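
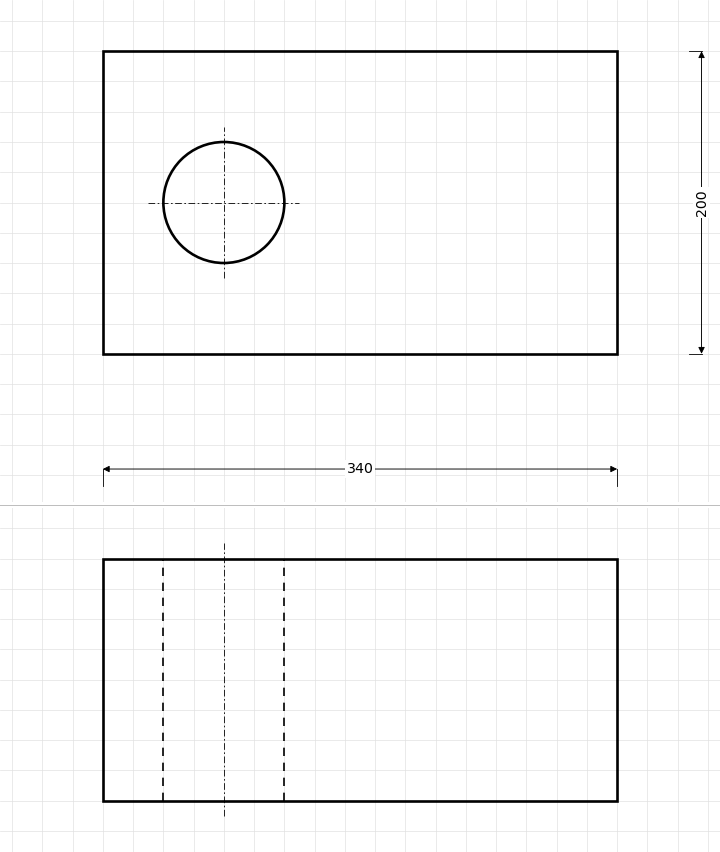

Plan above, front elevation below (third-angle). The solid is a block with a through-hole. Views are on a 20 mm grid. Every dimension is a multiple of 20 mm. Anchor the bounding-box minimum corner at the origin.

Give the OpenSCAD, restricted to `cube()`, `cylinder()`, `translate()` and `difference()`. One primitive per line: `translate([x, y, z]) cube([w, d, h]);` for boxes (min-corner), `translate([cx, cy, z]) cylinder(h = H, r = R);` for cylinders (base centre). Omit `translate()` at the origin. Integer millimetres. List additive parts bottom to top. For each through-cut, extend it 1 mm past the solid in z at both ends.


difference() {
  cube([340, 200, 160]);
  translate([80, 100, -1]) cylinder(h = 162, r = 40);
}


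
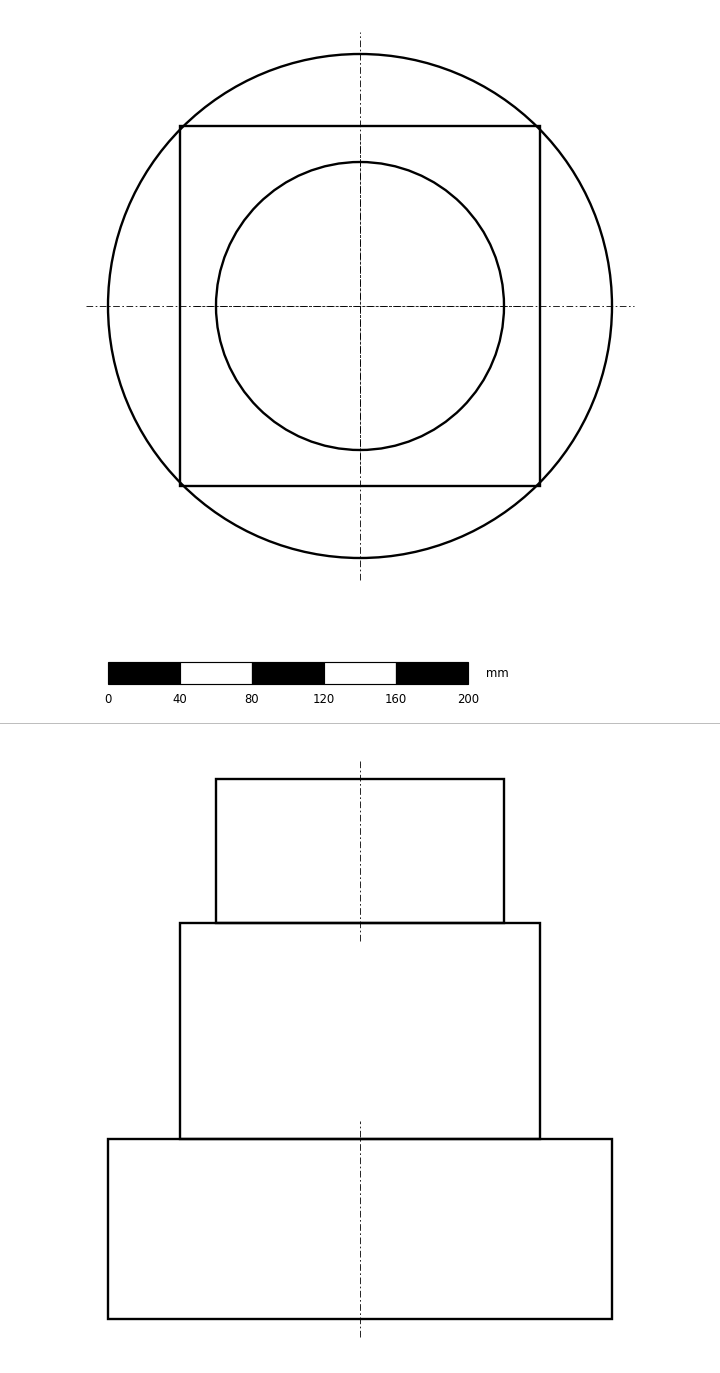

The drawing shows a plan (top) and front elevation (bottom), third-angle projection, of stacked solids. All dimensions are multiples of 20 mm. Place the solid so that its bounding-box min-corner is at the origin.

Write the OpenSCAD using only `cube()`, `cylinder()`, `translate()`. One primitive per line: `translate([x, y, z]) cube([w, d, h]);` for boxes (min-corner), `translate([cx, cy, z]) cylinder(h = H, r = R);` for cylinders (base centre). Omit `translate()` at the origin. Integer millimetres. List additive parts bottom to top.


translate([140, 140, 0]) cylinder(h = 100, r = 140);
translate([40, 40, 100]) cube([200, 200, 120]);
translate([140, 140, 220]) cylinder(h = 80, r = 80);


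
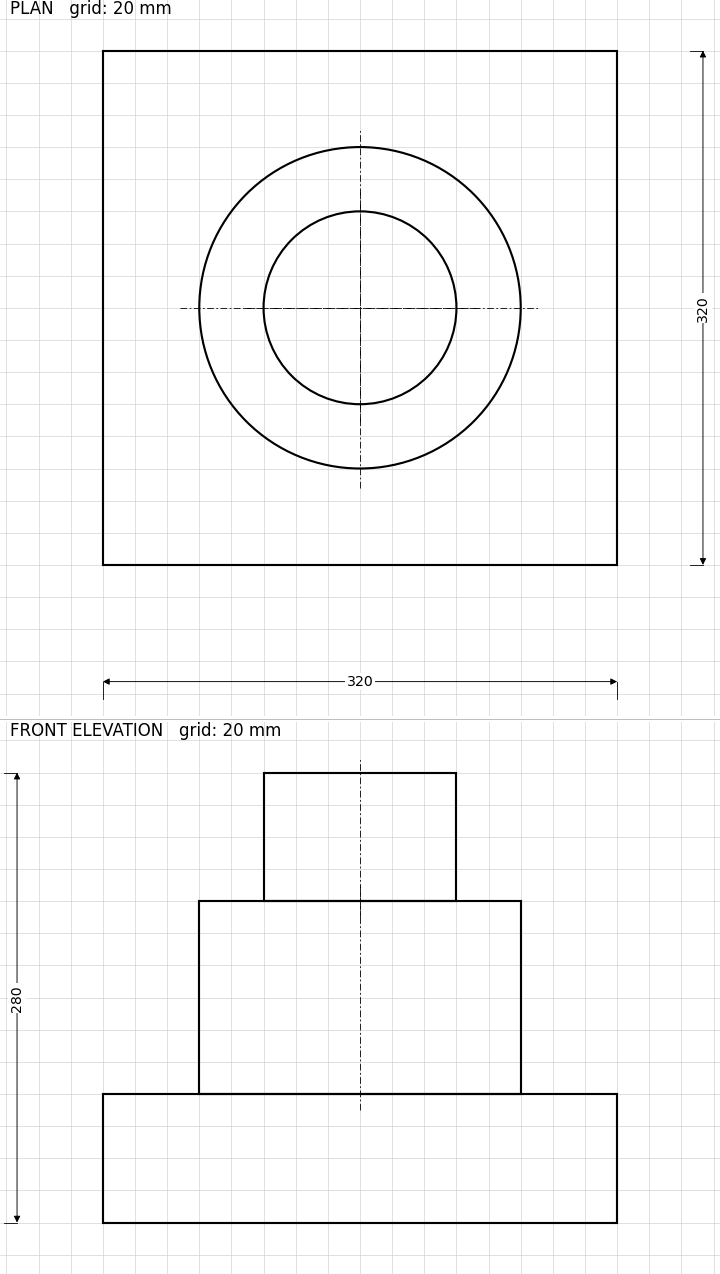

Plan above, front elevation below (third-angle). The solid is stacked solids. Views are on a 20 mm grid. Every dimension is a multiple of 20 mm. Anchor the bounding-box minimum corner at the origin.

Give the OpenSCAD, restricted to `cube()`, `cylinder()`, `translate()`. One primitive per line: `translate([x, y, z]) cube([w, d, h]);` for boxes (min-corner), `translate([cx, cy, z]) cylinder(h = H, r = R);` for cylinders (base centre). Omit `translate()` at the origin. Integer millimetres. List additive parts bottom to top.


cube([320, 320, 80]);
translate([160, 160, 80]) cylinder(h = 120, r = 100);
translate([160, 160, 200]) cylinder(h = 80, r = 60);


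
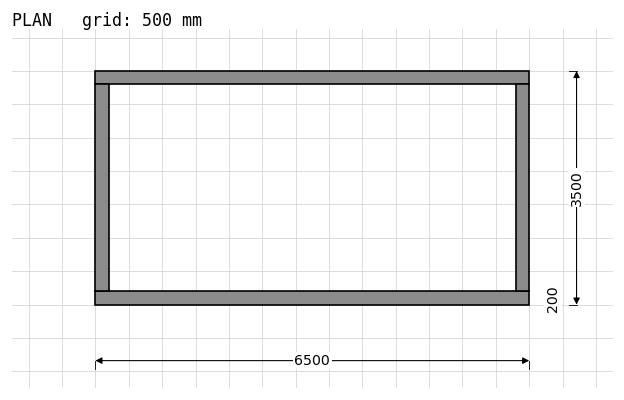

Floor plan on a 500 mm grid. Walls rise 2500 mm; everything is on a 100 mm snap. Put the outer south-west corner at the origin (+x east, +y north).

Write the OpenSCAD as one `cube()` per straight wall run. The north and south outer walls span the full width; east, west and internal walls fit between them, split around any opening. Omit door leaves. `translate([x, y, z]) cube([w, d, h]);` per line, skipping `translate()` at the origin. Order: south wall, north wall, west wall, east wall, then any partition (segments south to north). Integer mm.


cube([6500, 200, 2500]);
translate([0, 3300, 0]) cube([6500, 200, 2500]);
translate([0, 200, 0]) cube([200, 3100, 2500]);
translate([6300, 200, 0]) cube([200, 3100, 2500]);


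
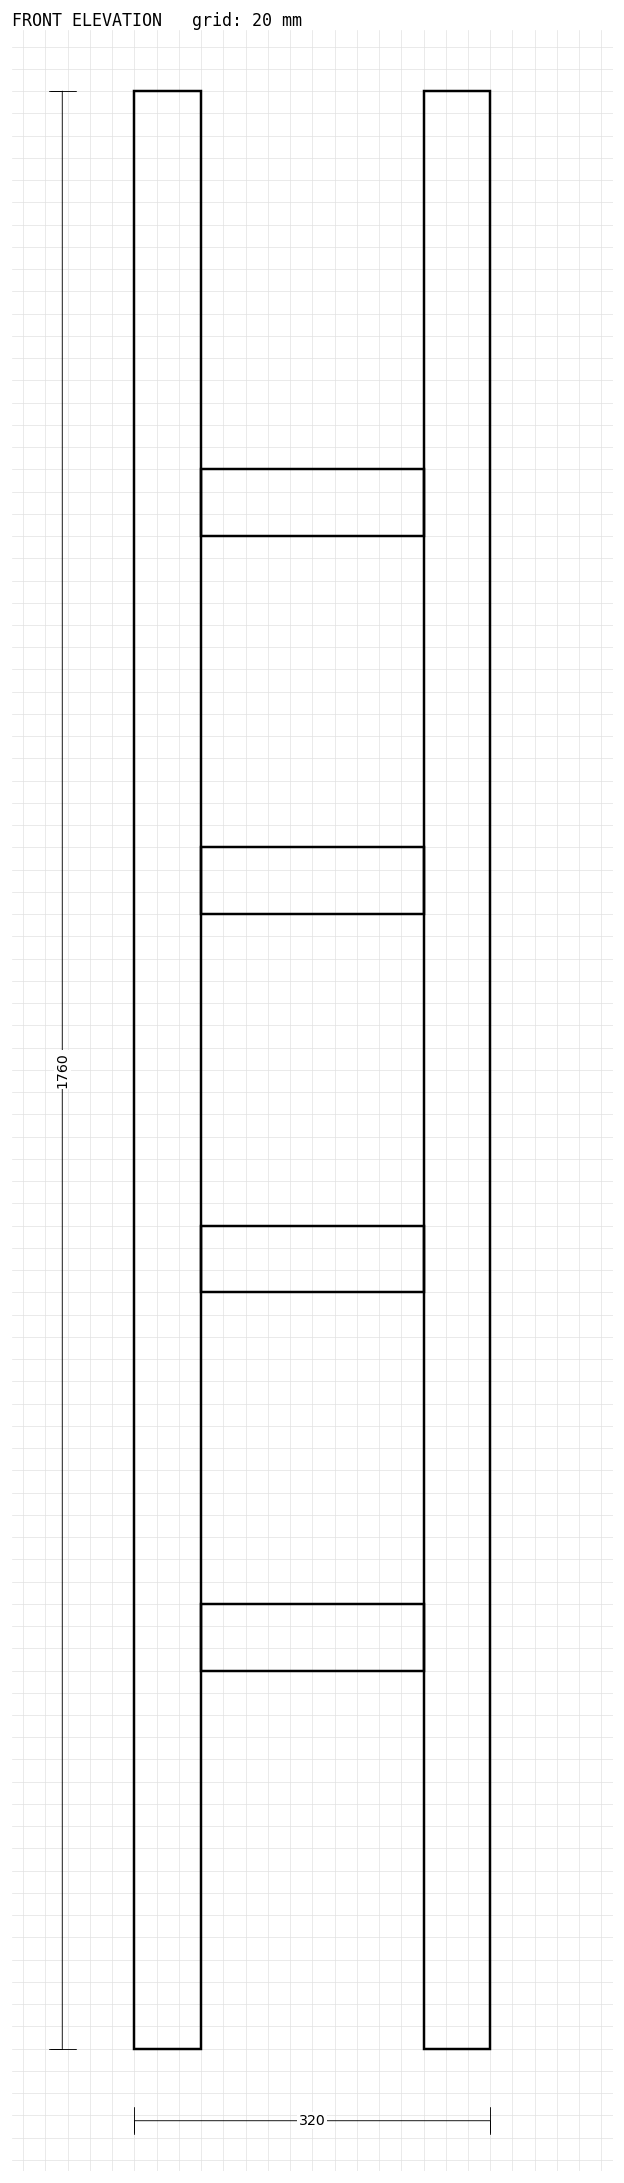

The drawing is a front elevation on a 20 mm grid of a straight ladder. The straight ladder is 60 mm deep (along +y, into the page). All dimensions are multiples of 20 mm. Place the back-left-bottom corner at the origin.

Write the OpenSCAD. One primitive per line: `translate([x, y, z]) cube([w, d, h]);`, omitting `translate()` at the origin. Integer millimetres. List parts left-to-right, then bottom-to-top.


cube([60, 60, 1760]);
translate([60, 0, 340]) cube([200, 60, 60]);
translate([60, 0, 680]) cube([200, 60, 60]);
translate([60, 0, 1020]) cube([200, 60, 60]);
translate([60, 0, 1360]) cube([200, 60, 60]);
translate([260, 0, 0]) cube([60, 60, 1760]);


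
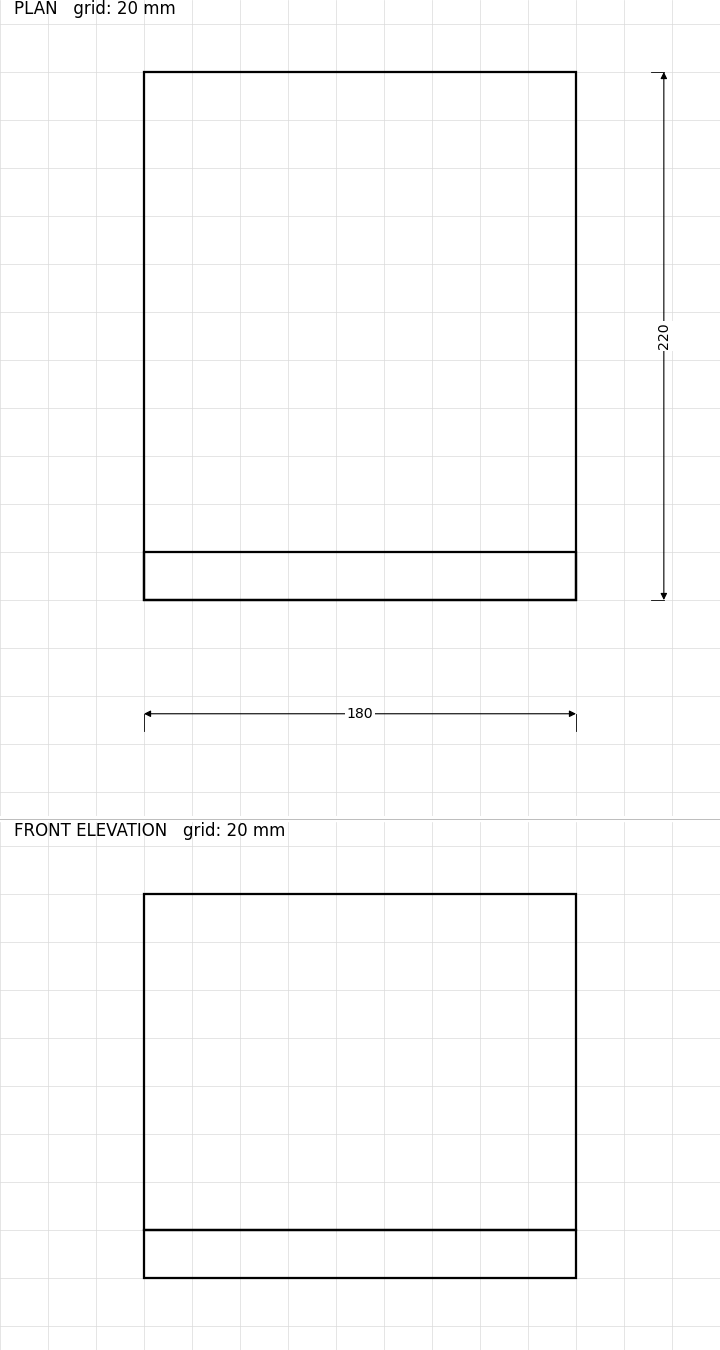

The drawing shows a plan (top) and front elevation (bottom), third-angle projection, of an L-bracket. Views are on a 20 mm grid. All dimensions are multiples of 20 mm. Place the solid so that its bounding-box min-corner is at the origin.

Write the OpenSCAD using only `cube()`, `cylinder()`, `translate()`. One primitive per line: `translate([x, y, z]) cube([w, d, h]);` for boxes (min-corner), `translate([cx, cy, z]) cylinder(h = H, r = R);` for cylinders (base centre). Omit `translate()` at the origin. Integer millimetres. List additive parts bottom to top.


cube([180, 220, 20]);
translate([0, 0, 20]) cube([180, 20, 140]);


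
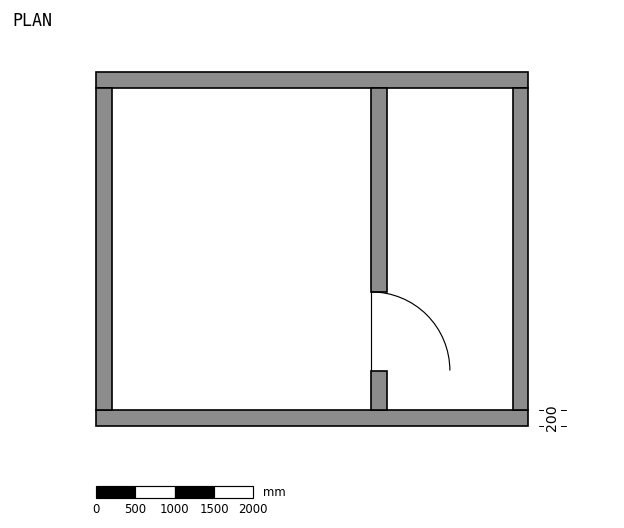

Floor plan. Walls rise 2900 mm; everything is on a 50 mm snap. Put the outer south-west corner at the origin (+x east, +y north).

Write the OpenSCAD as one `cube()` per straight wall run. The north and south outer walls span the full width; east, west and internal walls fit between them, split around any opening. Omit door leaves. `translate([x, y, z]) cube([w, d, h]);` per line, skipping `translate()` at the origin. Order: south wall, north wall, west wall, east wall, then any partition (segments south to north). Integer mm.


cube([5500, 200, 2900]);
translate([0, 4300, 0]) cube([5500, 200, 2900]);
translate([0, 200, 0]) cube([200, 4100, 2900]);
translate([5300, 200, 0]) cube([200, 4100, 2900]);
translate([3500, 200, 0]) cube([200, 500, 2900]);
translate([3500, 1700, 0]) cube([200, 2600, 2900]);


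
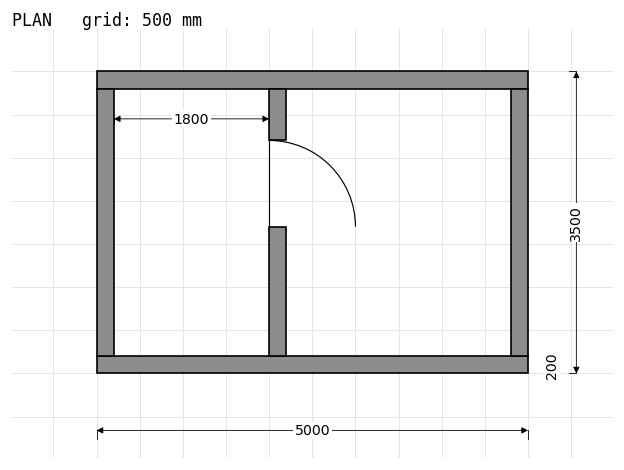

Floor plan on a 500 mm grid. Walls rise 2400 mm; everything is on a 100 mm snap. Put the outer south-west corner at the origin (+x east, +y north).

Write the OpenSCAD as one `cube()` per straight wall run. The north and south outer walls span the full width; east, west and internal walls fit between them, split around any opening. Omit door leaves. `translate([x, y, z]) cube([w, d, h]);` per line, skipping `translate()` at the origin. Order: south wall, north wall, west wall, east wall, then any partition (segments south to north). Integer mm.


cube([5000, 200, 2400]);
translate([0, 3300, 0]) cube([5000, 200, 2400]);
translate([0, 200, 0]) cube([200, 3100, 2400]);
translate([4800, 200, 0]) cube([200, 3100, 2400]);
translate([2000, 200, 0]) cube([200, 1500, 2400]);
translate([2000, 2700, 0]) cube([200, 600, 2400]);


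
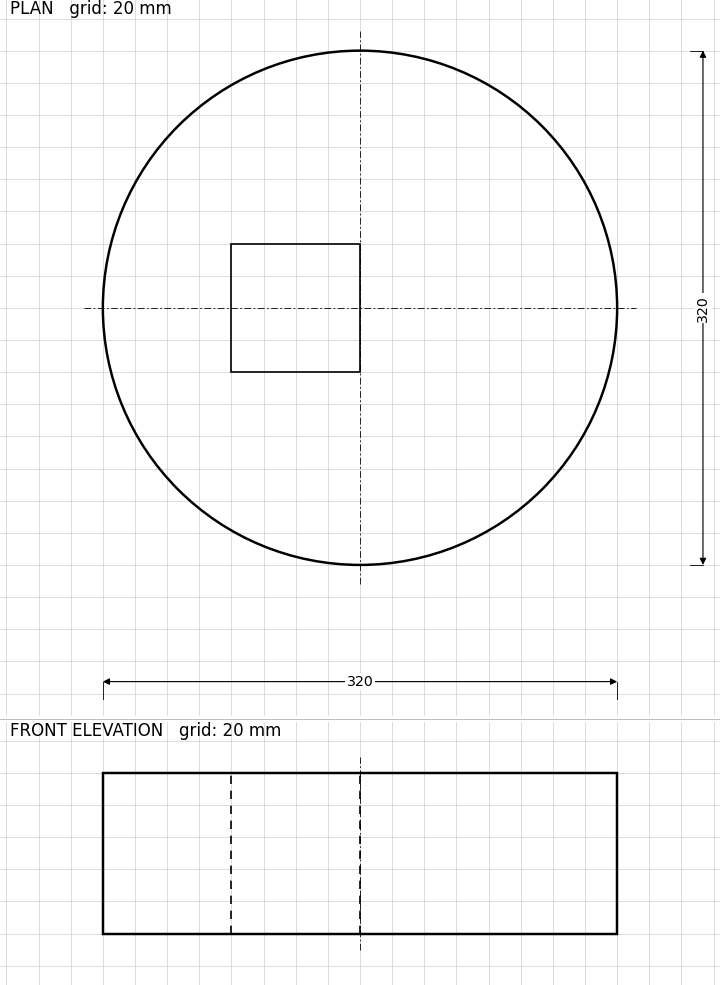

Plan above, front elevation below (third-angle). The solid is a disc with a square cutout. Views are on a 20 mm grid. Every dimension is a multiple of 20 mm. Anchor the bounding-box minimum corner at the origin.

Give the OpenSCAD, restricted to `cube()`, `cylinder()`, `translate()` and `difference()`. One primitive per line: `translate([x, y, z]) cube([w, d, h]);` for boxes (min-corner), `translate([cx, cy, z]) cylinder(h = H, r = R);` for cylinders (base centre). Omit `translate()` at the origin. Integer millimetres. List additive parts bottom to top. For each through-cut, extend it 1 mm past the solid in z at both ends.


difference() {
  translate([160, 160, 0]) cylinder(h = 100, r = 160);
  translate([80, 120, -1]) cube([80, 80, 102]);
}


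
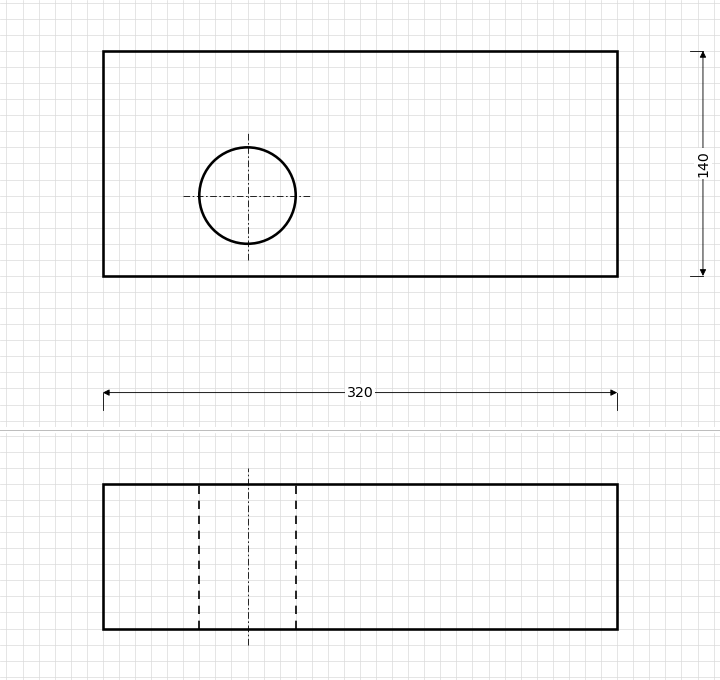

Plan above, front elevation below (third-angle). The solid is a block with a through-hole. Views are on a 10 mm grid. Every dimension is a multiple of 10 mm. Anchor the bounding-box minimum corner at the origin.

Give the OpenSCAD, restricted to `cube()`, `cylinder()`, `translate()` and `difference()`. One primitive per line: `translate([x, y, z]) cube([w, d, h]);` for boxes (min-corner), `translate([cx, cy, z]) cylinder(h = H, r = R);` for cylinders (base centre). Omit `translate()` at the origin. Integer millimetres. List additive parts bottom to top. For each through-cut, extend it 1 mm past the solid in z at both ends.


difference() {
  cube([320, 140, 90]);
  translate([90, 50, -1]) cylinder(h = 92, r = 30);
}


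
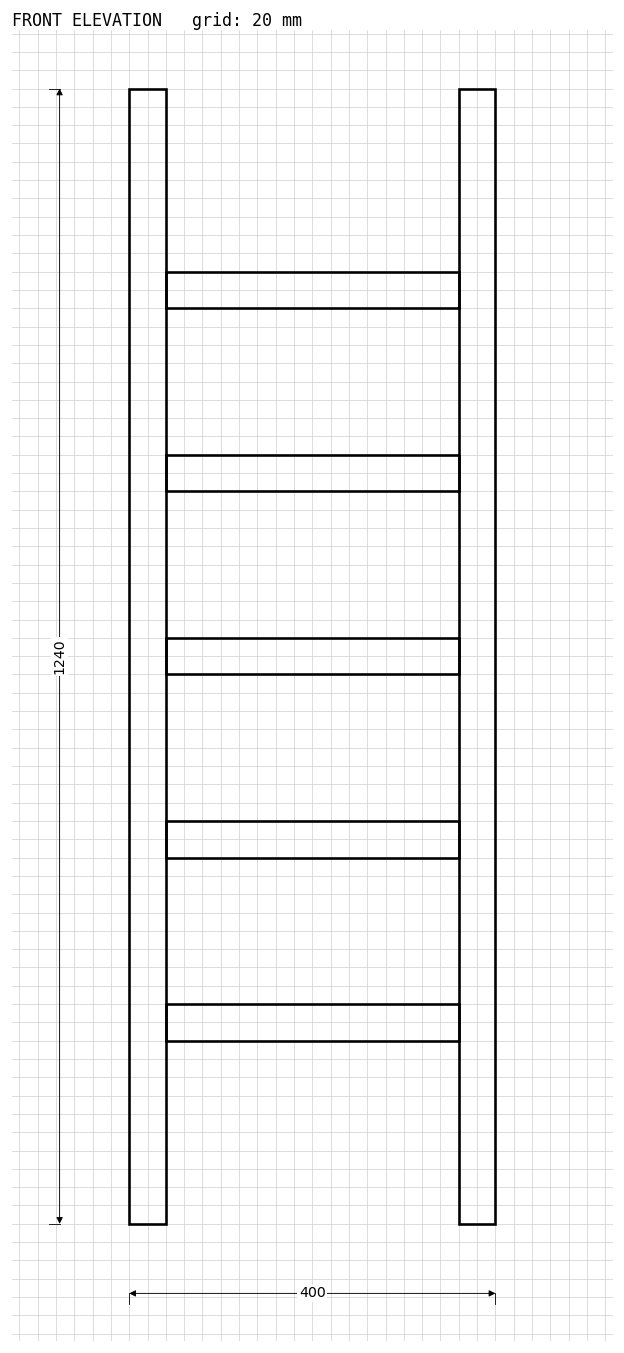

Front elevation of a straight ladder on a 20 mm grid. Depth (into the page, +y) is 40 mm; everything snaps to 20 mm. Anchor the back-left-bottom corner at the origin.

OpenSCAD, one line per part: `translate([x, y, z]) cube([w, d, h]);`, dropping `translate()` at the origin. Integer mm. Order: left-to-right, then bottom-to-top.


cube([40, 40, 1240]);
translate([40, 0, 200]) cube([320, 40, 40]);
translate([40, 0, 400]) cube([320, 40, 40]);
translate([40, 0, 600]) cube([320, 40, 40]);
translate([40, 0, 800]) cube([320, 40, 40]);
translate([40, 0, 1000]) cube([320, 40, 40]);
translate([360, 0, 0]) cube([40, 40, 1240]);


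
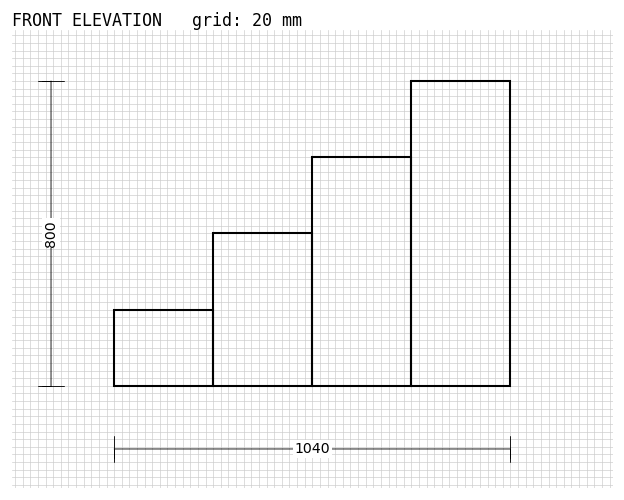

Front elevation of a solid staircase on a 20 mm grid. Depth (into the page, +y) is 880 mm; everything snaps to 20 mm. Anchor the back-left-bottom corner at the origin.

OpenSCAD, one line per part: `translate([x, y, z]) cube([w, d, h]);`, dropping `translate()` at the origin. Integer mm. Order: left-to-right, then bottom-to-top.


cube([260, 880, 200]);
translate([260, 0, 0]) cube([260, 880, 400]);
translate([520, 0, 0]) cube([260, 880, 600]);
translate([780, 0, 0]) cube([260, 880, 800]);


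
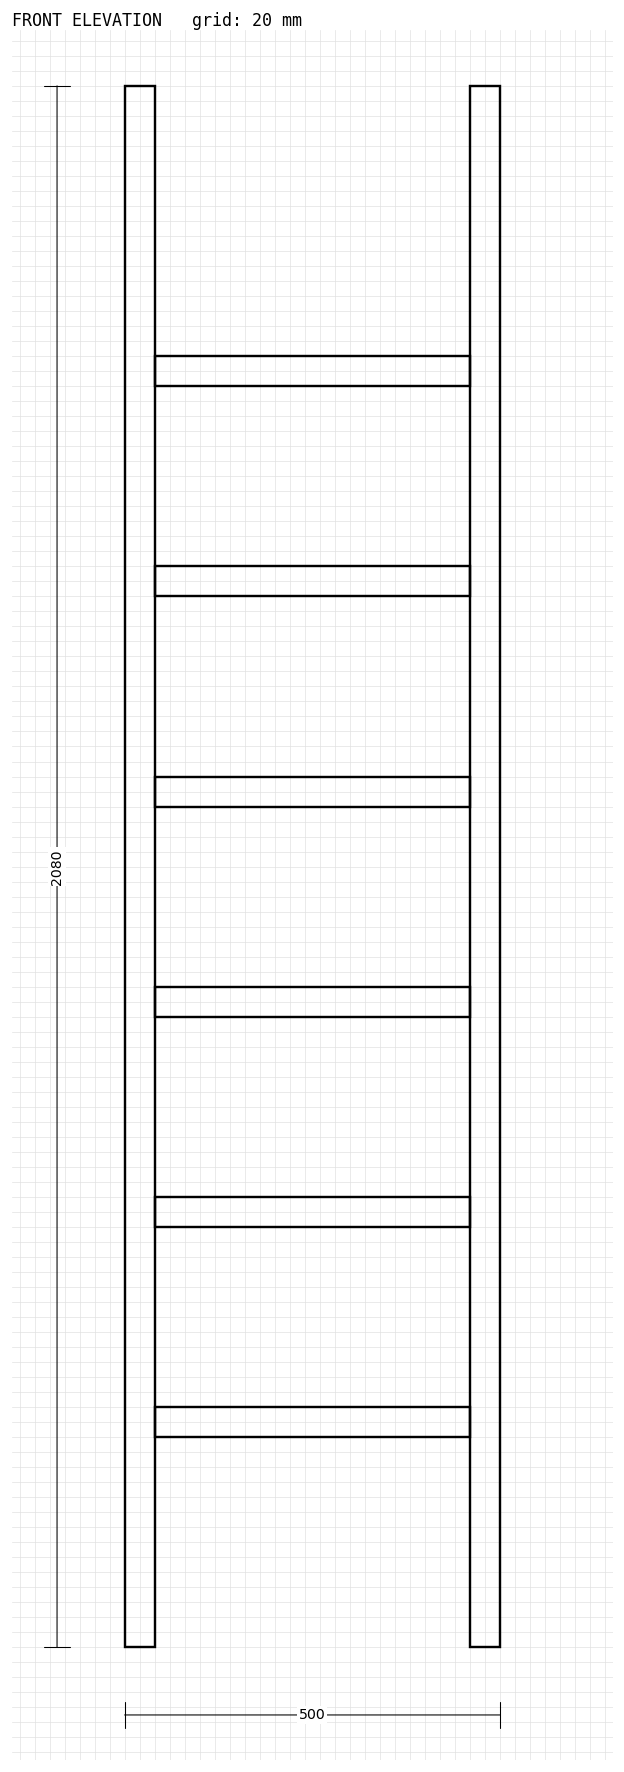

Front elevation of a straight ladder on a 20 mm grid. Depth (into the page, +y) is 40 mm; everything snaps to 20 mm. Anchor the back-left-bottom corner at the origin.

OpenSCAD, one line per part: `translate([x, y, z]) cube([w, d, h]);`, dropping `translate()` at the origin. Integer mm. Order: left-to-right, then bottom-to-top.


cube([40, 40, 2080]);
translate([40, 0, 280]) cube([420, 40, 40]);
translate([40, 0, 560]) cube([420, 40, 40]);
translate([40, 0, 840]) cube([420, 40, 40]);
translate([40, 0, 1120]) cube([420, 40, 40]);
translate([40, 0, 1400]) cube([420, 40, 40]);
translate([40, 0, 1680]) cube([420, 40, 40]);
translate([460, 0, 0]) cube([40, 40, 2080]);


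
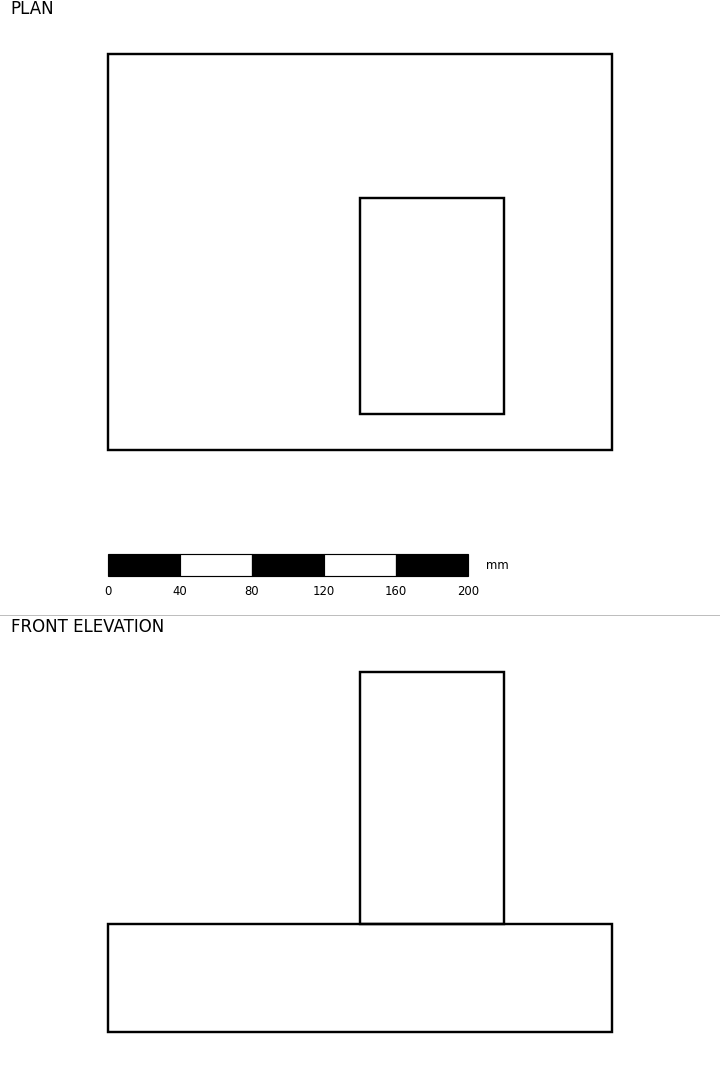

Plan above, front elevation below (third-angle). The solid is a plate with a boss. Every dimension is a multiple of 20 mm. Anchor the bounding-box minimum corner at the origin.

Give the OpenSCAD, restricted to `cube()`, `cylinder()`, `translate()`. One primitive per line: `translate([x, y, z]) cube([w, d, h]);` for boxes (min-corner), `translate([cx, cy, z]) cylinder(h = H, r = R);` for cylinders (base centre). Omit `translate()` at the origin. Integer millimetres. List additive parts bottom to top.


cube([280, 220, 60]);
translate([140, 20, 60]) cube([80, 120, 140]);


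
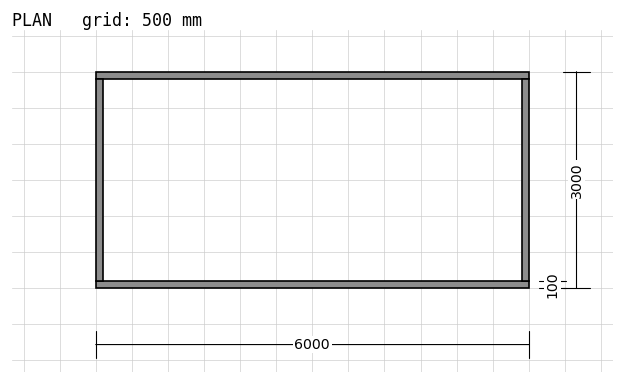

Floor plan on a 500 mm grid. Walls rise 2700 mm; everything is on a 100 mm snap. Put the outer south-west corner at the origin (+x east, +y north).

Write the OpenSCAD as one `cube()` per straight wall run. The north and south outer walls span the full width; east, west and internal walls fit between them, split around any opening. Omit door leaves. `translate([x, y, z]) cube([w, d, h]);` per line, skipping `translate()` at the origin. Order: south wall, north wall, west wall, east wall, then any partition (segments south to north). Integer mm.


cube([6000, 100, 2700]);
translate([0, 2900, 0]) cube([6000, 100, 2700]);
translate([0, 100, 0]) cube([100, 2800, 2700]);
translate([5900, 100, 0]) cube([100, 2800, 2700]);


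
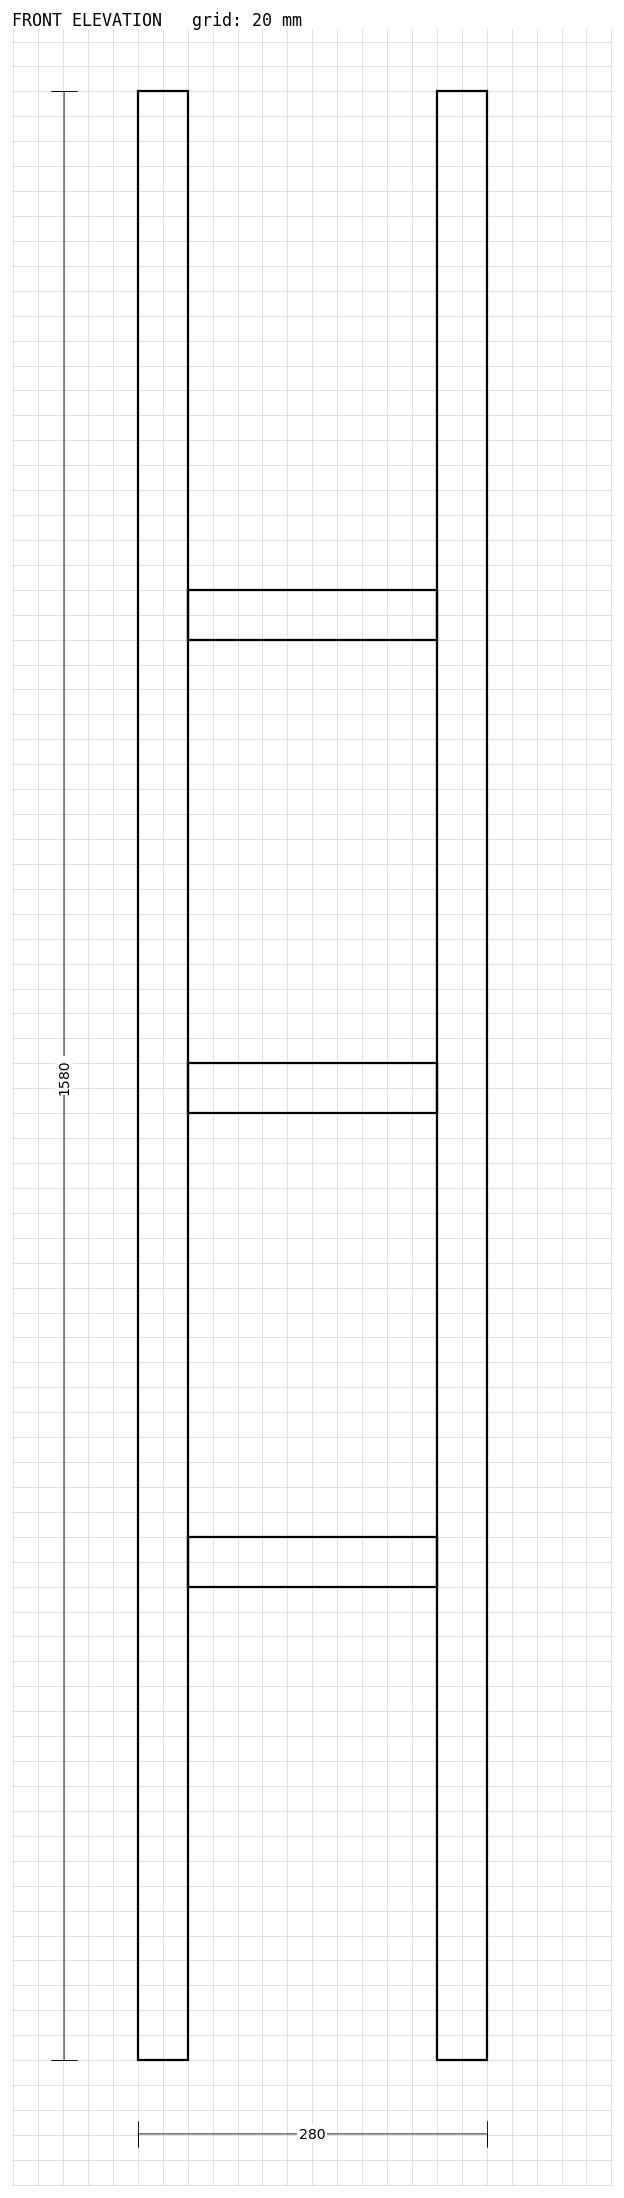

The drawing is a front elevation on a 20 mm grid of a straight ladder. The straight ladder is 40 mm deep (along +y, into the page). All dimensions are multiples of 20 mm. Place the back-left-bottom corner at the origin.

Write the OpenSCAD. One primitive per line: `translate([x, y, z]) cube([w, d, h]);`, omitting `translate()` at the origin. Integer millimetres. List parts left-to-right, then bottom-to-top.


cube([40, 40, 1580]);
translate([40, 0, 380]) cube([200, 40, 40]);
translate([40, 0, 760]) cube([200, 40, 40]);
translate([40, 0, 1140]) cube([200, 40, 40]);
translate([240, 0, 0]) cube([40, 40, 1580]);


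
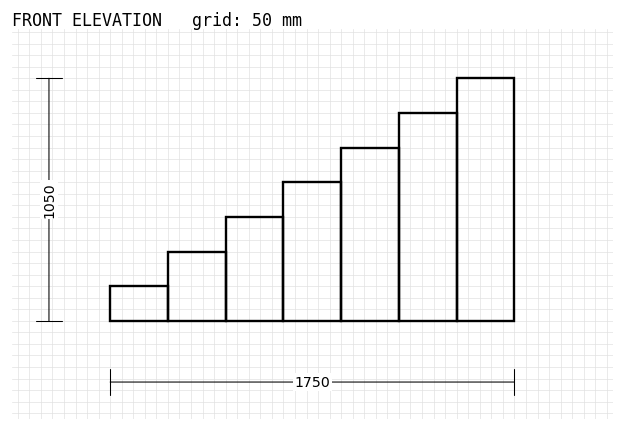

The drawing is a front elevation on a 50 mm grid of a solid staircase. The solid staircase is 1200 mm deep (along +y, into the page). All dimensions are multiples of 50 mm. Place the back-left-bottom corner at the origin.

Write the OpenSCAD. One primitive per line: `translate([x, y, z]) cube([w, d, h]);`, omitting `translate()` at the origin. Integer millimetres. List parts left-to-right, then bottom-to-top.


cube([250, 1200, 150]);
translate([250, 0, 0]) cube([250, 1200, 300]);
translate([500, 0, 0]) cube([250, 1200, 450]);
translate([750, 0, 0]) cube([250, 1200, 600]);
translate([1000, 0, 0]) cube([250, 1200, 750]);
translate([1250, 0, 0]) cube([250, 1200, 900]);
translate([1500, 0, 0]) cube([250, 1200, 1050]);


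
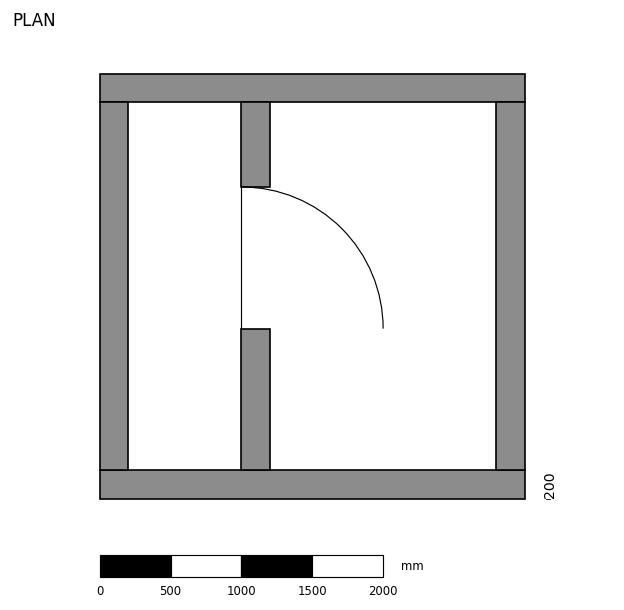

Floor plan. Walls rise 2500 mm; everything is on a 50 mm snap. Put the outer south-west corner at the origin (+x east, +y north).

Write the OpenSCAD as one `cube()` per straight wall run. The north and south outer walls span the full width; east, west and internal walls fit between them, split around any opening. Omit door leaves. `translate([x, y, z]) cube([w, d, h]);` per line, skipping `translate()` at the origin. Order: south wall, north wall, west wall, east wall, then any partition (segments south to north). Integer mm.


cube([3000, 200, 2500]);
translate([0, 2800, 0]) cube([3000, 200, 2500]);
translate([0, 200, 0]) cube([200, 2600, 2500]);
translate([2800, 200, 0]) cube([200, 2600, 2500]);
translate([1000, 200, 0]) cube([200, 1000, 2500]);
translate([1000, 2200, 0]) cube([200, 600, 2500]);


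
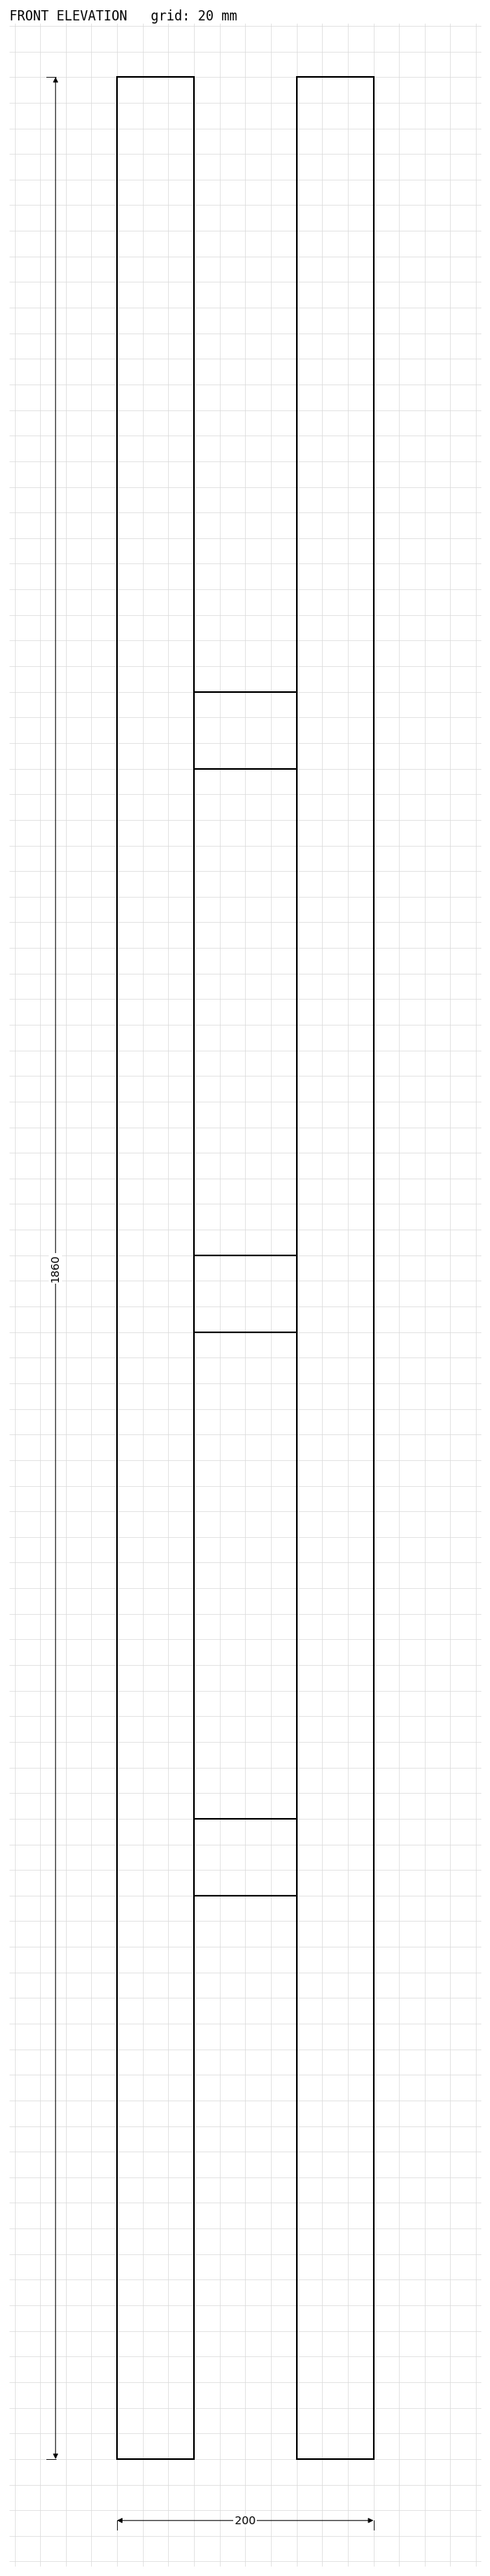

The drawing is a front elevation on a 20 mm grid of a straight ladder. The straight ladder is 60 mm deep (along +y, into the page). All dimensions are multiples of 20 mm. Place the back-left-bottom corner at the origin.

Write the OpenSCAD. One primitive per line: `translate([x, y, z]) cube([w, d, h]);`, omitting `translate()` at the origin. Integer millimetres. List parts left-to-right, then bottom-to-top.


cube([60, 60, 1860]);
translate([60, 0, 440]) cube([80, 60, 60]);
translate([60, 0, 880]) cube([80, 60, 60]);
translate([60, 0, 1320]) cube([80, 60, 60]);
translate([140, 0, 0]) cube([60, 60, 1860]);


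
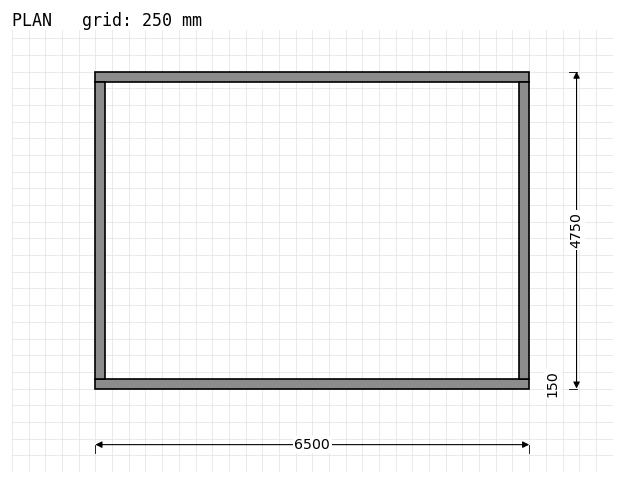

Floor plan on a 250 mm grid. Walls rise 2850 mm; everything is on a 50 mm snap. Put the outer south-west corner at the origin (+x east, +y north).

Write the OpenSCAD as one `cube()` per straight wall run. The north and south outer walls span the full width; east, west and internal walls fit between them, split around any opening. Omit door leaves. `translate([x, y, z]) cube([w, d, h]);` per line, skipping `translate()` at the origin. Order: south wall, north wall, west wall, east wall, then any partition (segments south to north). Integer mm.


cube([6500, 150, 2850]);
translate([0, 4600, 0]) cube([6500, 150, 2850]);
translate([0, 150, 0]) cube([150, 4450, 2850]);
translate([6350, 150, 0]) cube([150, 4450, 2850]);


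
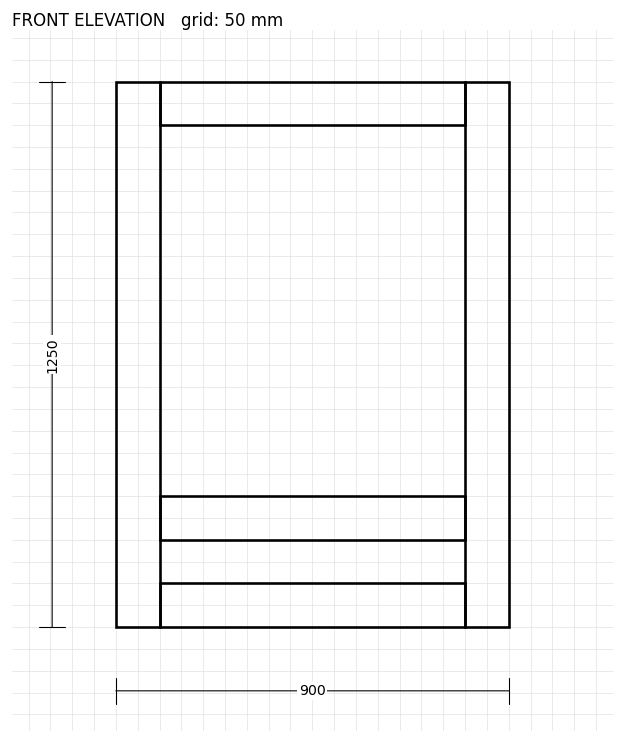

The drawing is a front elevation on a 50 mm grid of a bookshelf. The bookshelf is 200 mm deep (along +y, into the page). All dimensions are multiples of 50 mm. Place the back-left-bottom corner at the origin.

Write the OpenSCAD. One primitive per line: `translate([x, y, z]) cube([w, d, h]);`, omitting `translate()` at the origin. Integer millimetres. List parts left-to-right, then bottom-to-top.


cube([100, 200, 1250]);
translate([100, 0, 0]) cube([700, 200, 100]);
translate([100, 0, 200]) cube([700, 200, 100]);
translate([100, 0, 1150]) cube([700, 200, 100]);
translate([800, 0, 0]) cube([100, 200, 1250]);


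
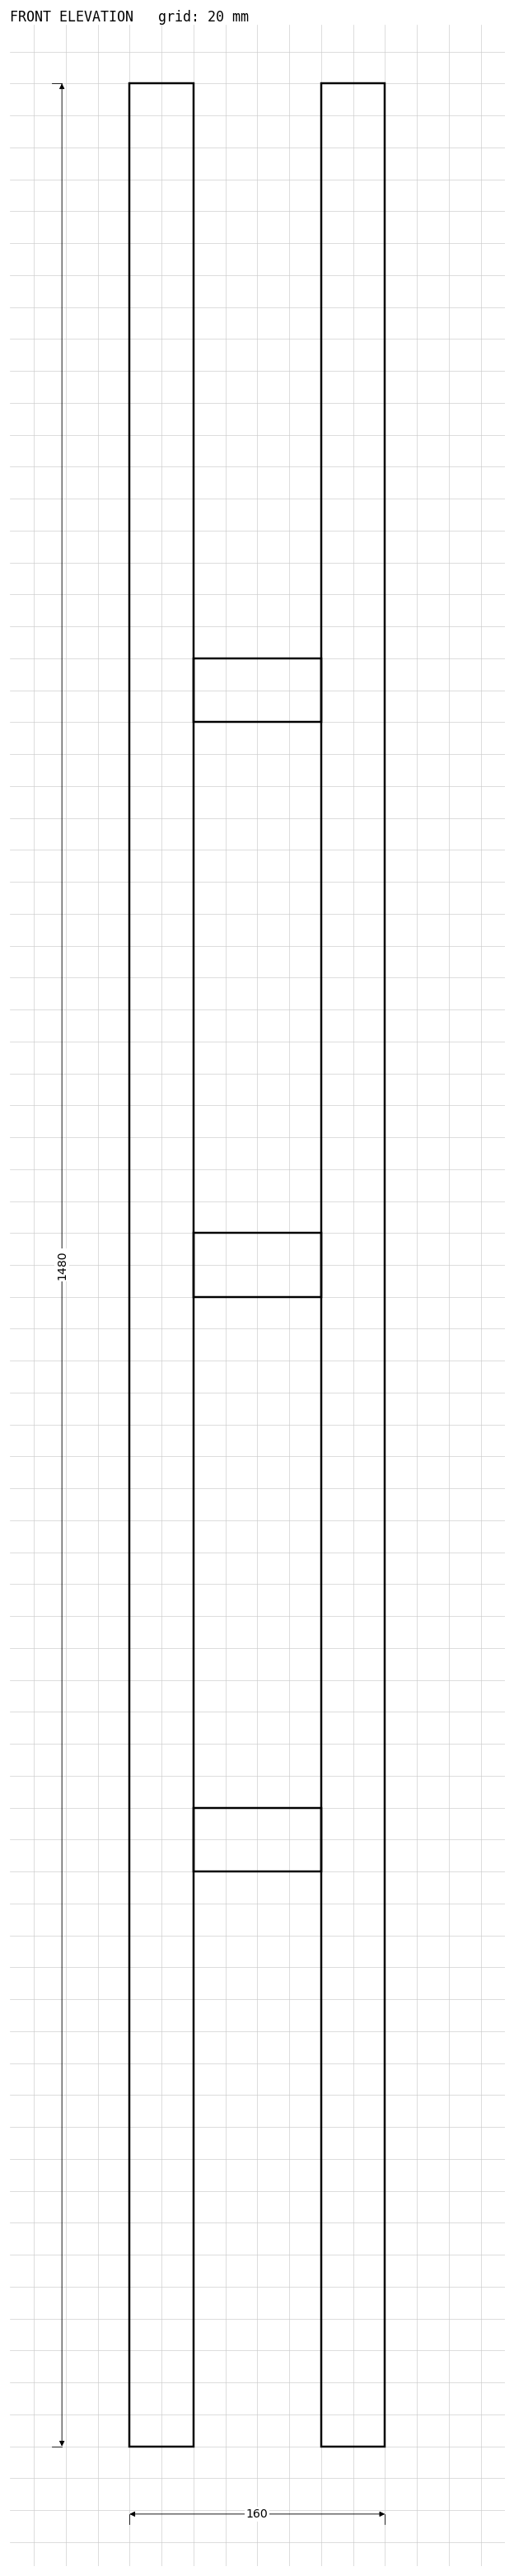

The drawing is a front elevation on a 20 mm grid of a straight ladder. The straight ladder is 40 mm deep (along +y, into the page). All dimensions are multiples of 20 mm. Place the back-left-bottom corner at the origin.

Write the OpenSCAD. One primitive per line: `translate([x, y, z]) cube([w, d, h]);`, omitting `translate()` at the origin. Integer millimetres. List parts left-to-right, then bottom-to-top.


cube([40, 40, 1480]);
translate([40, 0, 360]) cube([80, 40, 40]);
translate([40, 0, 720]) cube([80, 40, 40]);
translate([40, 0, 1080]) cube([80, 40, 40]);
translate([120, 0, 0]) cube([40, 40, 1480]);


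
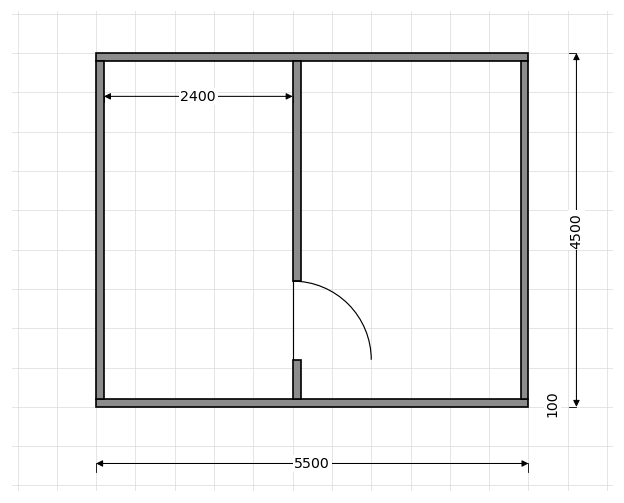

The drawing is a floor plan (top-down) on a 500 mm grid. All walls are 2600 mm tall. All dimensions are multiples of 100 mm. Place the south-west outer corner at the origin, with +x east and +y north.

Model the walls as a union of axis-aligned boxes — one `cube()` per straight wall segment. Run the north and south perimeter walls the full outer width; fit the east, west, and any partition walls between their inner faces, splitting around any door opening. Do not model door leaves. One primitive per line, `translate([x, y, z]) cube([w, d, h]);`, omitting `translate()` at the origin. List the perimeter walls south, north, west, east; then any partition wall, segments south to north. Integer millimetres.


cube([5500, 100, 2600]);
translate([0, 4400, 0]) cube([5500, 100, 2600]);
translate([0, 100, 0]) cube([100, 4300, 2600]);
translate([5400, 100, 0]) cube([100, 4300, 2600]);
translate([2500, 100, 0]) cube([100, 500, 2600]);
translate([2500, 1600, 0]) cube([100, 2800, 2600]);


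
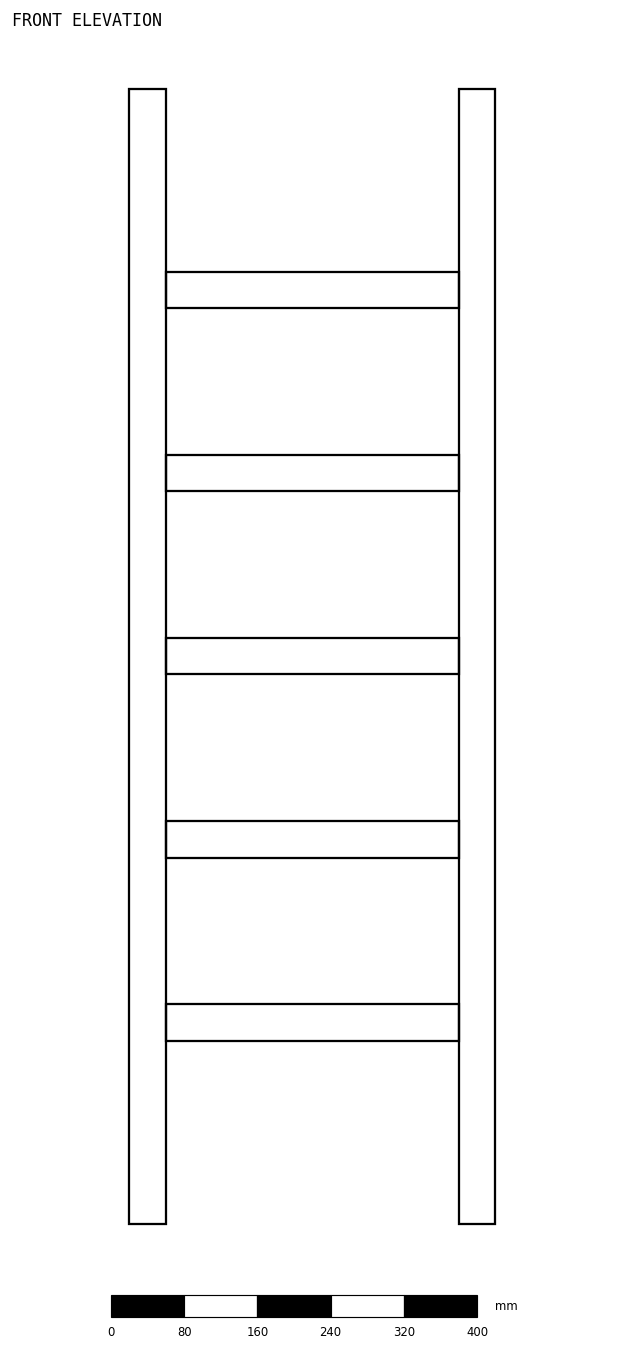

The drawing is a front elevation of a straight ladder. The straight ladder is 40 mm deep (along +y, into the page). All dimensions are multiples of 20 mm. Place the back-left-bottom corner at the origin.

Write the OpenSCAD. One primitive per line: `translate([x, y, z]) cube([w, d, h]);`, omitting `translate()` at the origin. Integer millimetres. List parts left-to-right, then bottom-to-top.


cube([40, 40, 1240]);
translate([40, 0, 200]) cube([320, 40, 40]);
translate([40, 0, 400]) cube([320, 40, 40]);
translate([40, 0, 600]) cube([320, 40, 40]);
translate([40, 0, 800]) cube([320, 40, 40]);
translate([40, 0, 1000]) cube([320, 40, 40]);
translate([360, 0, 0]) cube([40, 40, 1240]);


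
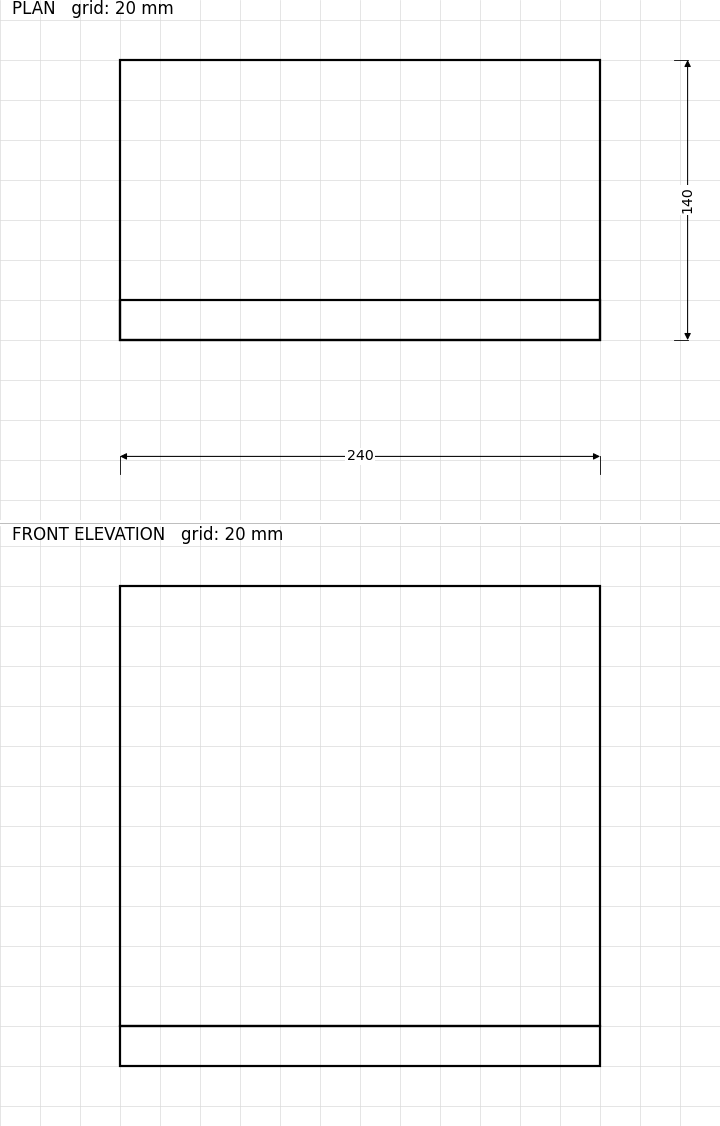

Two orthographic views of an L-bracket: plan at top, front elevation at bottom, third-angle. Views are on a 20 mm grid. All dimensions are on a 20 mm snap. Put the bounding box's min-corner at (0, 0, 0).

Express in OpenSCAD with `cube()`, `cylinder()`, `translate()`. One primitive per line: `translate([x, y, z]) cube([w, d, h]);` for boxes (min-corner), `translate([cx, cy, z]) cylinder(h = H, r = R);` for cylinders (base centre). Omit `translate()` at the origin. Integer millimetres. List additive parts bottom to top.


cube([240, 140, 20]);
translate([0, 0, 20]) cube([240, 20, 220]);


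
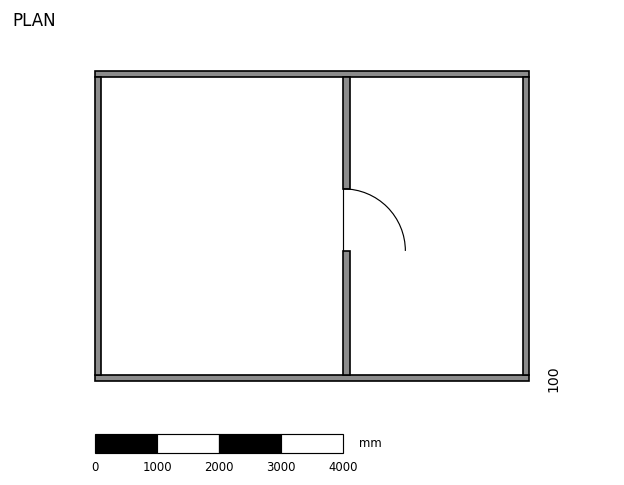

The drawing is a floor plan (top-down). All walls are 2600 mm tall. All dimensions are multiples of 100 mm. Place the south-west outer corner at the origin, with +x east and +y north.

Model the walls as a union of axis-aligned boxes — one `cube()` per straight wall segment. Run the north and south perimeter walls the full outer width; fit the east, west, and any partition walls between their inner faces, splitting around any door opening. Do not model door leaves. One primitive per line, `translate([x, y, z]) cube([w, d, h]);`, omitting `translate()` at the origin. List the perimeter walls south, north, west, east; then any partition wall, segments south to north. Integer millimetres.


cube([7000, 100, 2600]);
translate([0, 4900, 0]) cube([7000, 100, 2600]);
translate([0, 100, 0]) cube([100, 4800, 2600]);
translate([6900, 100, 0]) cube([100, 4800, 2600]);
translate([4000, 100, 0]) cube([100, 2000, 2600]);
translate([4000, 3100, 0]) cube([100, 1800, 2600]);


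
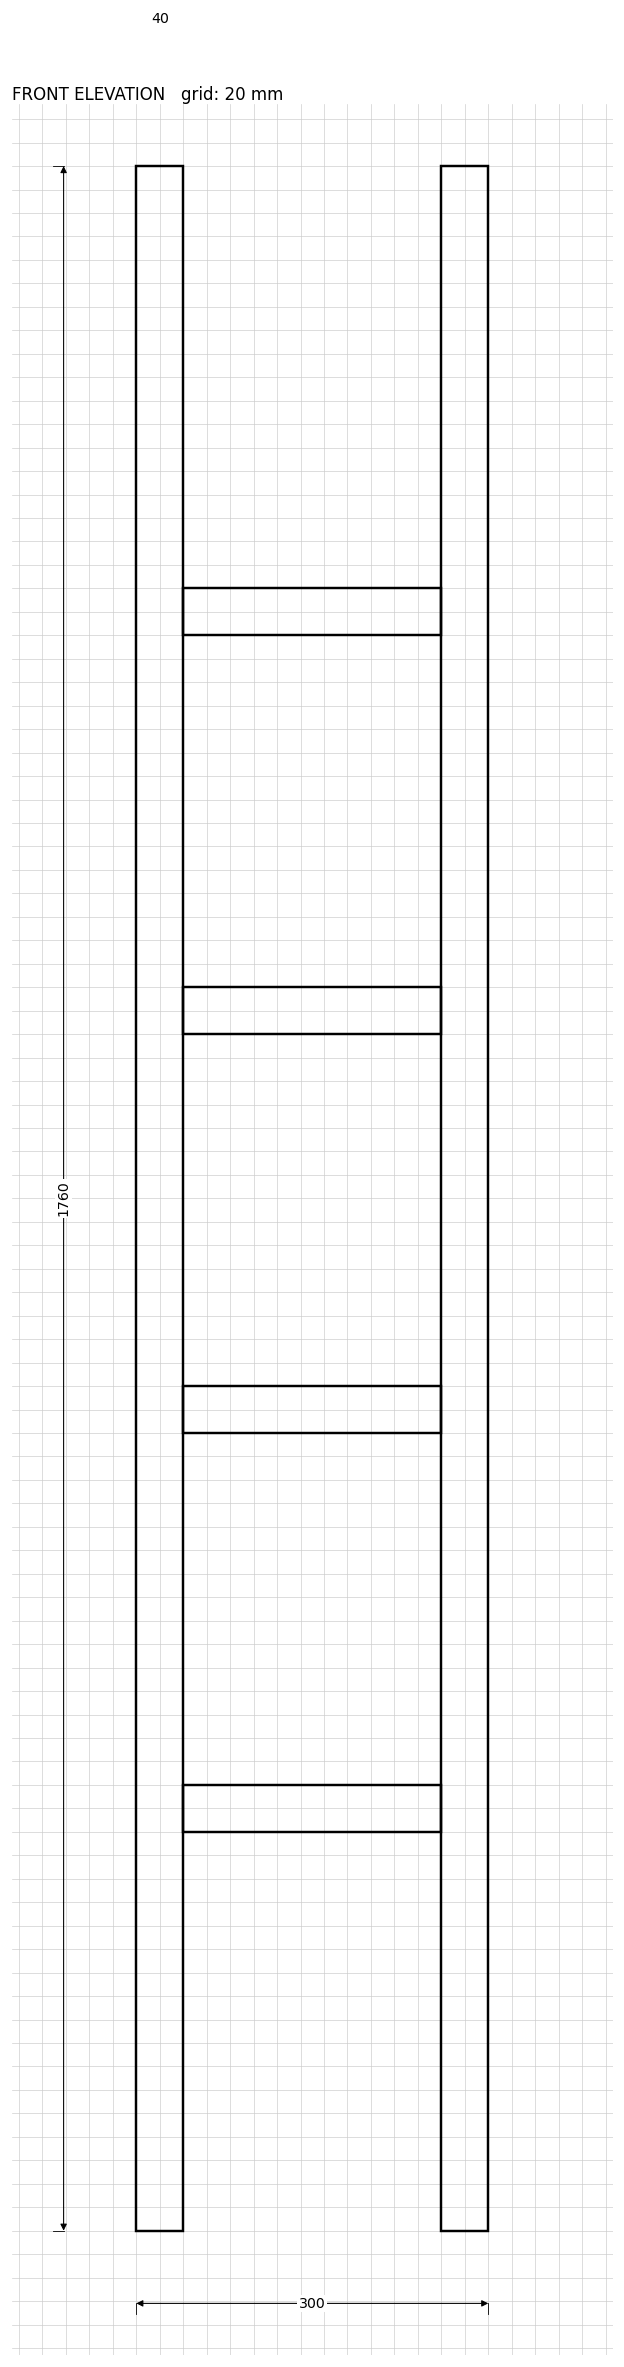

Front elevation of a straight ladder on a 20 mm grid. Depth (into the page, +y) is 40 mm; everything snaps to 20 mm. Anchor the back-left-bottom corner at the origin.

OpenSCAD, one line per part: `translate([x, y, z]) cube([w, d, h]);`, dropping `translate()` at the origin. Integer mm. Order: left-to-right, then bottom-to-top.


cube([40, 40, 1760]);
translate([40, 0, 340]) cube([220, 40, 40]);
translate([40, 0, 680]) cube([220, 40, 40]);
translate([40, 0, 1020]) cube([220, 40, 40]);
translate([40, 0, 1360]) cube([220, 40, 40]);
translate([260, 0, 0]) cube([40, 40, 1760]);


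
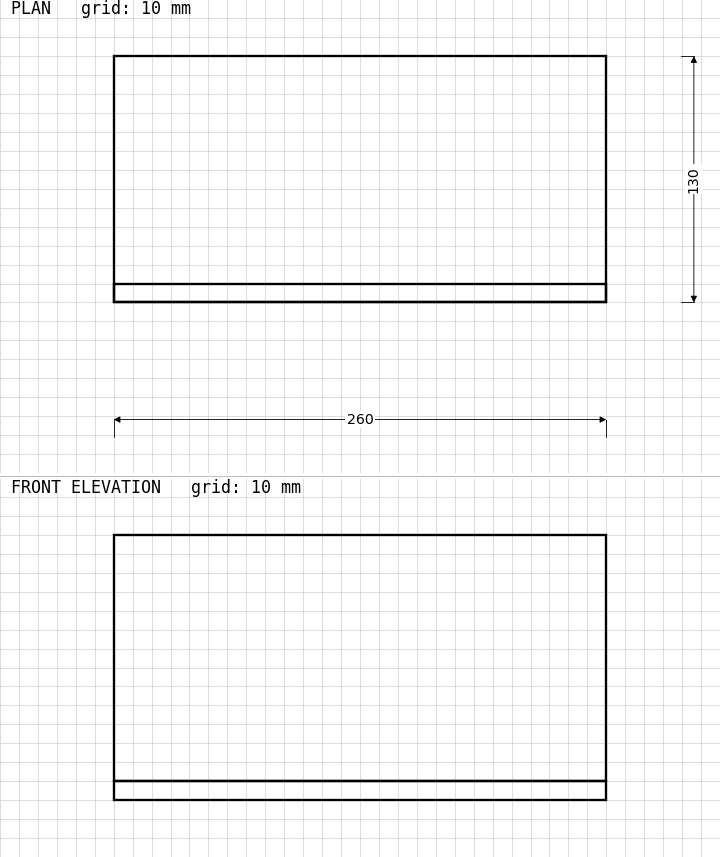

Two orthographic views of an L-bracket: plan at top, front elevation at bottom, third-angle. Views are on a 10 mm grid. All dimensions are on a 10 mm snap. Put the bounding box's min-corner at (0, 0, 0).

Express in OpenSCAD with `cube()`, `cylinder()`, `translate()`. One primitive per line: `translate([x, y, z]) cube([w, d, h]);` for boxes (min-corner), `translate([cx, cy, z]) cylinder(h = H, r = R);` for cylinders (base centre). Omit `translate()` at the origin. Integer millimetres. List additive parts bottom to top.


cube([260, 130, 10]);
translate([0, 0, 10]) cube([260, 10, 130]);


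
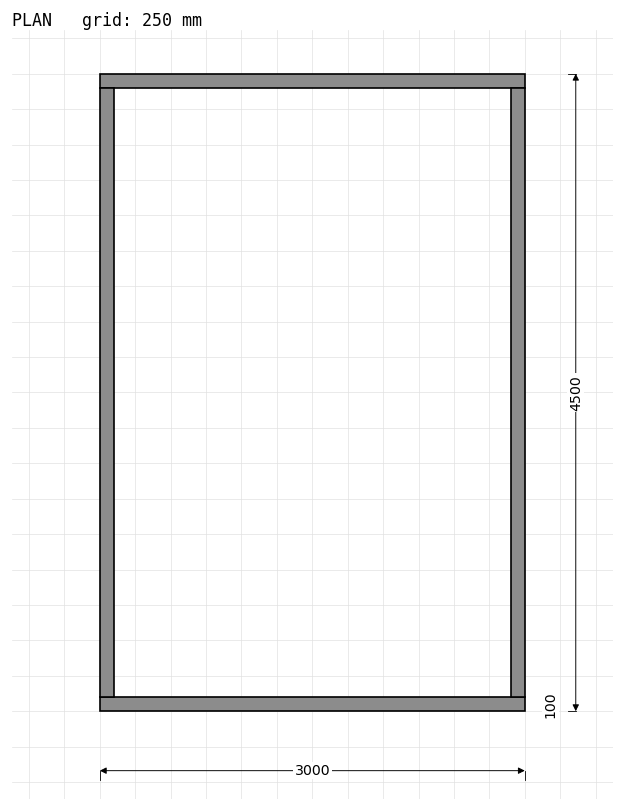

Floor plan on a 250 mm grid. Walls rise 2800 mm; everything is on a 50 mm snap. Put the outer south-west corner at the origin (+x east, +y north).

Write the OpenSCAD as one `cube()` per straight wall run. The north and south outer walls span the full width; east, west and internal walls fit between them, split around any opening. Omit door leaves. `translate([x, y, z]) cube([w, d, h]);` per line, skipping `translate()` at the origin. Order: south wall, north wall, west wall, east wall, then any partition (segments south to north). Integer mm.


cube([3000, 100, 2800]);
translate([0, 4400, 0]) cube([3000, 100, 2800]);
translate([0, 100, 0]) cube([100, 4300, 2800]);
translate([2900, 100, 0]) cube([100, 4300, 2800]);


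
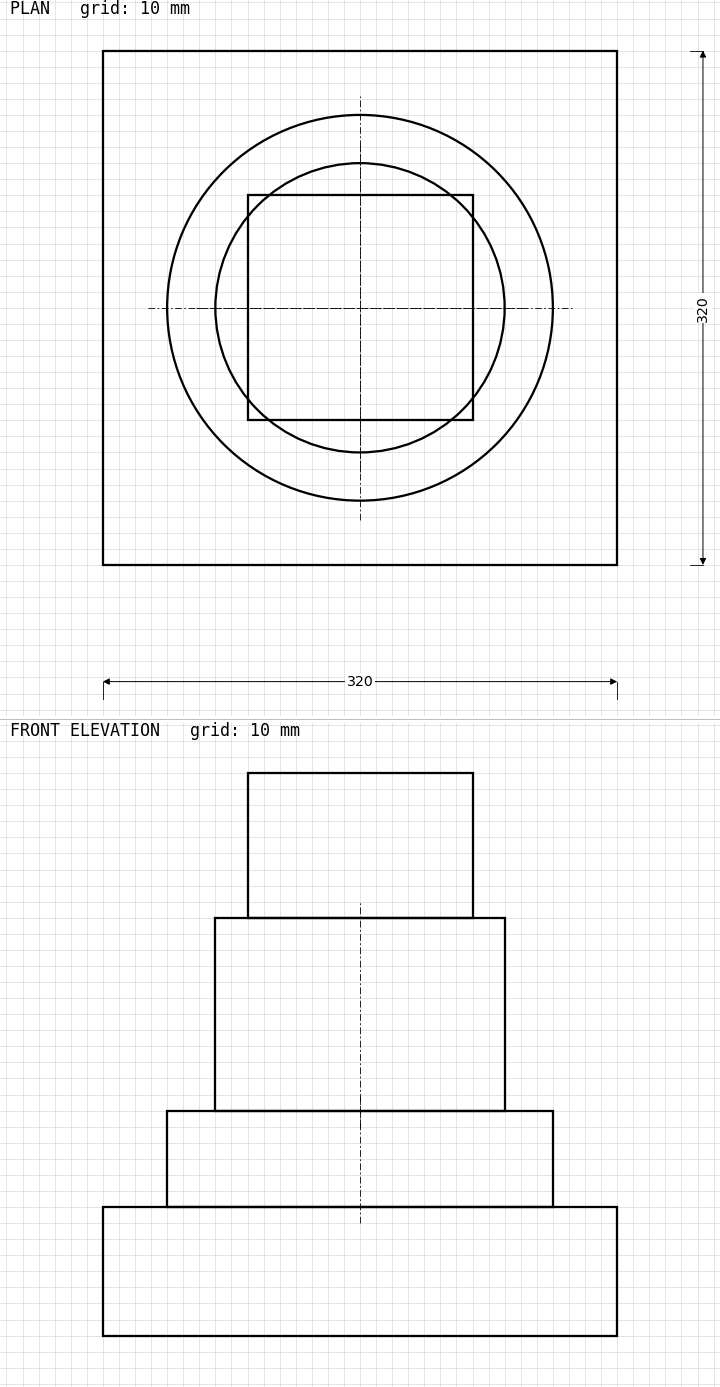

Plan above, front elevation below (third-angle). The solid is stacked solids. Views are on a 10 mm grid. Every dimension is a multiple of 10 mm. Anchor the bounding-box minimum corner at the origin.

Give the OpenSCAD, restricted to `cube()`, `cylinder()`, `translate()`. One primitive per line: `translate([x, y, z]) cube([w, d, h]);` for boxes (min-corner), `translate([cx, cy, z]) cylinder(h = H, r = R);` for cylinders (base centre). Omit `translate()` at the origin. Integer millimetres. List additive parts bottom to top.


cube([320, 320, 80]);
translate([160, 160, 80]) cylinder(h = 60, r = 120);
translate([160, 160, 140]) cylinder(h = 120, r = 90);
translate([90, 90, 260]) cube([140, 140, 90]);


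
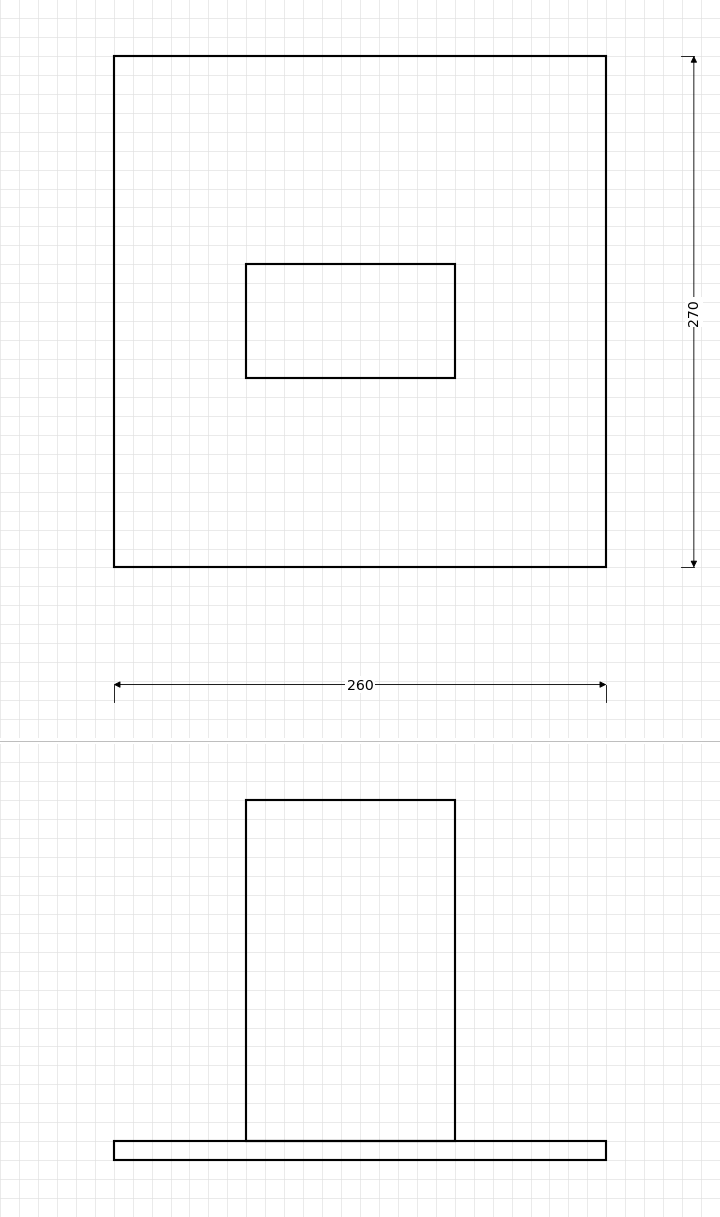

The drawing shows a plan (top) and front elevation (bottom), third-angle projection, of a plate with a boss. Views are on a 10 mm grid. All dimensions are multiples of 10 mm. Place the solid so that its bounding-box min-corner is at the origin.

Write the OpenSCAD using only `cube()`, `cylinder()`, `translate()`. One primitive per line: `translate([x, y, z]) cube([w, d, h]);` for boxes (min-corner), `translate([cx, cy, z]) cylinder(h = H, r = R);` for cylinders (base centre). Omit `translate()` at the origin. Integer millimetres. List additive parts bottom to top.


cube([260, 270, 10]);
translate([70, 100, 10]) cube([110, 60, 180]);


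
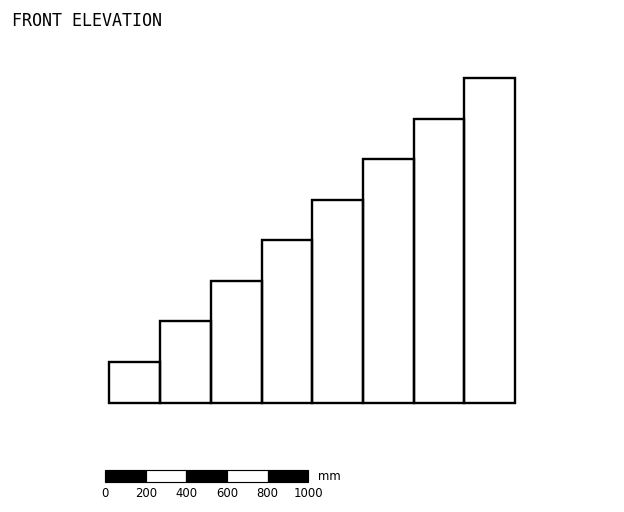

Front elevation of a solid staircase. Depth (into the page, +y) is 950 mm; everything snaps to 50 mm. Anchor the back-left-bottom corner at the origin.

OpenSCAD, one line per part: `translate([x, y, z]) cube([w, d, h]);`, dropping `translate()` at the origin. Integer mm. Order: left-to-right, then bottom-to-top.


cube([250, 950, 200]);
translate([250, 0, 0]) cube([250, 950, 400]);
translate([500, 0, 0]) cube([250, 950, 600]);
translate([750, 0, 0]) cube([250, 950, 800]);
translate([1000, 0, 0]) cube([250, 950, 1000]);
translate([1250, 0, 0]) cube([250, 950, 1200]);
translate([1500, 0, 0]) cube([250, 950, 1400]);
translate([1750, 0, 0]) cube([250, 950, 1600]);
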